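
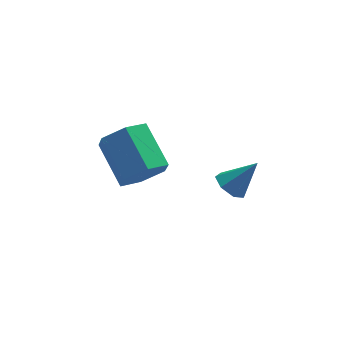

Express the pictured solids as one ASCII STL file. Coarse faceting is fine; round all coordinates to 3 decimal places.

solid 
facet normal -0.651 0.020 -0.759
outer loop
vertex 1.761 -3.036 0.538
vertex 1.417 -2.606 0.844
vertex 1.891 -2.514 0.44
endloop
endfacet
facet normal 0.916 -0.282 -0.286
outer loop
vertex 1.761 -3.036 0.538
vertex 1.891 -2.514 0.44
vertex 2.303 -2.634 1.876
endloop
endfacet
facet normal -0.651 0.020 -0.759
outer loop
vertex 1.891 -2.514 0.44
vertex 1.417 -2.606 0.844
vertex 1.665 -2.062 0.646
endloop
endfacet
facet normal 0.838 0.509 -0.198
outer loop
vertex 1.891 -2.514 0.44
vertex 1.665 -2.062 0.646
vertex 2.303 -2.634 1.876
endloop
endfacet
facet normal -0.652 0.021 -0.758
outer loop
vertex 1.665 -2.062 0.646
vertex 1.417 -2.606 0.844
vertex 1.252 -2.019 1.002
endloop
endfacet
facet normal 0.318 0.912 0.259
outer loop
vertex 1.665 -2.062 0.646
vertex 1.252 -2.019 1.002
vertex 2.303 -2.634 1.876
endloop
endfacet
facet normal -0.651 0.021 -0.759
outer loop
vertex 1.252 -2.019 1.002
vertex 1.417 -2.606 0.844
vertex 0.963 -2.419 1.239
endloop
endfacet
facet normal -0.253 0.622 0.741
outer loop
vertex 1.252 -2.019 1.002
vertex 0.963 -2.419 1.239
vertex 2.303 -2.634 1.876
endloop
endfacet
facet normal -0.651 0.020 -0.758
outer loop
vertex 0.963 -2.419 1.239
vertex 1.417 -2.606 0.844
vertex 1.017 -2.96 1.178
endloop
endfacet
facet normal -0.444 -0.144 0.885
outer loop
vertex 0.963 -2.419 1.239
vertex 1.017 -2.96 1.178
vertex 2.303 -2.634 1.876
endloop
endfacet
facet normal -0.651 0.020 -0.759
outer loop
vertex 1.017 -2.96 1.178
vertex 1.417 -2.606 0.844
vertex 1.372 -3.234 0.866
endloop
endfacet
facet normal -0.111 -0.806 0.581
outer loop
vertex 1.017 -2.96 1.178
vertex 1.372 -3.234 0.866
vertex 2.303 -2.634 1.876
endloop
endfacet
facet normal -0.650 0.020 -0.759
outer loop
vertex 1.372 -3.234 0.866
vertex 1.417 -2.606 0.844
vertex 1.761 -3.036 0.538
endloop
endfacet
facet normal 0.493 -0.868 0.061
outer loop
vertex 1.372 -3.234 0.866
vertex 1.761 -3.036 0.538
vertex 2.303 -2.634 1.876
endloop
endfacet
facet normal 0.231 -0.829 -0.509
outer loop
vertex 0.025 0.229 -0.41
vertex -0.794 0.305 -0.906
vertex 0.005 0.727 -1.231
endloop
endfacet
facet normal 0.973 0.208 0.103
outer loop
vertex 0.025 0.229 -0.41
vertex 0.005 0.727 -1.231
vertex -0.407 1.78 0.541
endloop
endfacet
facet normal 0.973 0.209 0.102
outer loop
vertex -0.407 1.78 0.541
vertex 0.005 0.727 -1.231
vertex -0.428 2.278 -0.28
endloop
endfacet
facet normal -0.232 0.829 0.509
outer loop
vertex -0.407 1.78 0.541
vertex -0.428 2.278 -0.28
vertex -1.226 1.855 0.046
endloop
endfacet
facet normal 0.231 -0.829 -0.508
outer loop
vertex 0.005 0.727 -1.231
vertex -0.794 0.305 -0.906
vertex -0.814 0.802 -1.726
endloop
endfacet
facet normal 0.467 0.553 -0.690
outer loop
vertex 0.005 0.727 -1.231
vertex -0.814 0.802 -1.726
vertex -0.428 2.278 -0.28
endloop
endfacet
facet normal 0.467 0.553 -0.690
outer loop
vertex -0.428 2.278 -0.28
vertex -0.814 0.802 -1.726
vertex -1.247 2.353 -0.775
endloop
endfacet
facet normal -0.232 0.829 0.509
outer loop
vertex -0.428 2.278 -0.28
vertex -1.247 2.353 -0.775
vertex -1.226 1.855 0.046
endloop
endfacet
facet normal 0.231 -0.829 -0.508
outer loop
vertex -0.814 0.802 -1.726
vertex -0.794 0.305 -0.906
vertex -1.613 0.38 -1.401
endloop
endfacet
facet normal -0.504 0.345 -0.792
outer loop
vertex -0.814 0.802 -1.726
vertex -1.613 0.38 -1.401
vertex -1.247 2.353 -0.775
endloop
endfacet
facet normal -0.505 0.345 -0.791
outer loop
vertex -1.247 2.353 -0.775
vertex -1.613 0.38 -1.401
vertex -2.045 1.931 -0.45
endloop
endfacet
facet normal -0.231 0.829 0.509
outer loop
vertex -1.247 2.353 -0.775
vertex -2.045 1.931 -0.45
vertex -1.226 1.855 0.046
endloop
endfacet
facet normal 0.232 -0.829 -0.509
outer loop
vertex -1.613 0.38 -1.401
vertex -0.794 0.305 -0.906
vertex -1.592 -0.118 -0.58
endloop
endfacet
facet normal -0.973 -0.209 -0.102
outer loop
vertex -1.613 0.38 -1.401
vertex -1.592 -0.118 -0.58
vertex -2.045 1.931 -0.45
endloop
endfacet
facet normal -0.973 -0.209 -0.103
outer loop
vertex -2.045 1.931 -0.45
vertex -1.592 -0.118 -0.58
vertex -2.025 1.433 0.371
endloop
endfacet
facet normal -0.231 0.829 0.509
outer loop
vertex -2.045 1.931 -0.45
vertex -2.025 1.433 0.371
vertex -1.226 1.855 0.046
endloop
endfacet
facet normal 0.232 -0.829 -0.509
outer loop
vertex -1.592 -0.118 -0.58
vertex -0.794 0.305 -0.906
vertex -0.773 -0.193 -0.085
endloop
endfacet
facet normal -0.467 -0.553 0.690
outer loop
vertex -1.592 -0.118 -0.58
vertex -0.773 -0.193 -0.085
vertex -2.025 1.433 0.371
endloop
endfacet
facet normal -0.467 -0.553 0.690
outer loop
vertex -2.025 1.433 0.371
vertex -0.773 -0.193 -0.085
vertex -1.206 1.358 0.866
endloop
endfacet
facet normal -0.231 0.829 0.508
outer loop
vertex -2.025 1.433 0.371
vertex -1.206 1.358 0.866
vertex -1.226 1.855 0.046
endloop
endfacet
facet normal 0.231 -0.829 -0.509
outer loop
vertex -0.773 -0.193 -0.085
vertex -0.794 0.305 -0.906
vertex 0.025 0.229 -0.41
endloop
endfacet
facet normal 0.505 -0.345 0.792
outer loop
vertex -0.773 -0.193 -0.085
vertex 0.025 0.229 -0.41
vertex -1.206 1.358 0.866
endloop
endfacet
facet normal 0.504 -0.345 0.792
outer loop
vertex -1.206 1.358 0.866
vertex 0.025 0.229 -0.41
vertex -0.407 1.78 0.541
endloop
endfacet
facet normal -0.231 0.829 0.508
outer loop
vertex -1.206 1.358 0.866
vertex -0.407 1.78 0.541
vertex -1.226 1.855 0.046
endloop
endfacet

endsolid


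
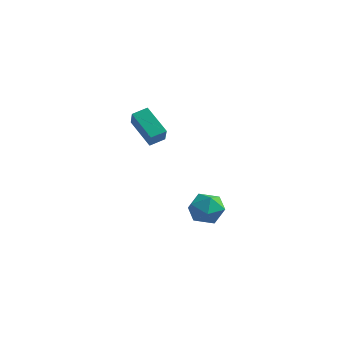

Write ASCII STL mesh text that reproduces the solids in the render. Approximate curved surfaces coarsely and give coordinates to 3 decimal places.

solid 
facet normal 0.074 0.995 -0.070
outer loop
vertex 4.274 1.021 -3.98
vertex 3.257 1.122 -3.622
vertex 4.08 1.11 -2.918
endloop
endfacet
facet normal 0.709 0.702 0.071
outer loop
vertex 4.274 1.021 -3.98
vertex 4.08 1.11 -2.918
vertex 4.817 0.402 -3.278
endloop
endfacet
facet normal 0.859 0.240 -0.453
outer loop
vertex 4.274 1.021 -3.98
vertex 4.817 0.402 -3.278
vertex 4.448 -0.024 -4.203
endloop
endfacet
facet normal 0.316 0.248 -0.916
outer loop
vertex 4.274 1.021 -3.98
vertex 4.448 -0.024 -4.203
vertex 3.484 0.421 -4.415
endloop
endfacet
facet normal -0.168 0.714 -0.679
outer loop
vertex 4.274 1.021 -3.98
vertex 3.484 0.421 -4.415
vertex 3.257 1.122 -3.622
endloop
endfacet
facet normal 0.653 0.334 0.680
outer loop
vertex 4.817 0.402 -3.278
vertex 4.08 1.11 -2.918
vertex 4.136 0.119 -2.485
endloop
endfacet
facet normal -0.376 0.808 0.453
outer loop
vertex 4.08 1.11 -2.918
vertex 3.257 1.122 -3.622
vertex 3.172 0.564 -2.697
endloop
endfacet
facet normal -0.768 0.354 -0.533
outer loop
vertex 3.257 1.122 -3.622
vertex 3.484 0.421 -4.415
vertex 2.803 0.138 -3.622
endloop
endfacet
facet normal 0.017 -0.400 -0.917
outer loop
vertex 3.484 0.421 -4.415
vertex 4.448 -0.024 -4.203
vertex 3.54 -0.57 -3.982
endloop
endfacet
facet normal 0.895 -0.413 -0.167
outer loop
vertex 4.448 -0.024 -4.203
vertex 4.817 0.402 -3.278
vertex 4.363 -0.582 -3.278
endloop
endfacet
facet normal -0.316 -0.248 0.916
outer loop
vertex 3.346 -0.481 -2.92
vertex 4.136 0.119 -2.485
vertex 3.172 0.564 -2.697
endloop
endfacet
facet normal -0.859 -0.240 0.453
outer loop
vertex 3.346 -0.481 -2.92
vertex 3.172 0.564 -2.697
vertex 2.803 0.138 -3.622
endloop
endfacet
facet normal -0.709 -0.702 -0.071
outer loop
vertex 3.346 -0.481 -2.92
vertex 2.803 0.138 -3.622
vertex 3.54 -0.57 -3.982
endloop
endfacet
facet normal -0.074 -0.995 0.070
outer loop
vertex 3.346 -0.481 -2.92
vertex 3.54 -0.57 -3.982
vertex 4.363 -0.582 -3.278
endloop
endfacet
facet normal 0.168 -0.714 0.679
outer loop
vertex 3.346 -0.481 -2.92
vertex 4.363 -0.582 -3.278
vertex 4.136 0.119 -2.485
endloop
endfacet
facet normal -0.017 0.400 0.917
outer loop
vertex 3.172 0.564 -2.697
vertex 4.136 0.119 -2.485
vertex 4.08 1.11 -2.918
endloop
endfacet
facet normal -0.895 0.413 0.167
outer loop
vertex 2.803 0.138 -3.622
vertex 3.172 0.564 -2.697
vertex 3.257 1.122 -3.622
endloop
endfacet
facet normal -0.653 -0.334 -0.680
outer loop
vertex 3.54 -0.57 -3.982
vertex 2.803 0.138 -3.622
vertex 3.484 0.421 -4.415
endloop
endfacet
facet normal 0.376 -0.808 -0.453
outer loop
vertex 4.363 -0.582 -3.278
vertex 3.54 -0.57 -3.982
vertex 4.448 -0.024 -4.203
endloop
endfacet
facet normal 0.768 -0.354 0.533
outer loop
vertex 4.136 0.119 -2.485
vertex 4.363 -0.582 -3.278
vertex 4.817 0.402 -3.278
endloop
endfacet
facet normal -0.383 0.510 -0.770
outer loop
vertex 0.537 -1.631 2.73
vertex 0.99 -0.908 2.984
vertex 1.948 -2.149 1.686
endloop
endfacet
facet normal -0.509 -0.812 -0.285
outer loop
vertex 2.43 -2.792 2.656
vertex 0.537 -1.631 2.73
vertex 1.948 -2.149 1.686
endloop
endfacet
facet normal -0.383 0.510 -0.770
outer loop
vertex 1.948 -2.149 1.686
vertex 0.99 -0.908 2.984
vertex 2.401 -1.426 1.94
endloop
endfacet
facet normal 0.771 -0.283 -0.571
outer loop
vertex 2.401 -1.426 1.94
vertex 2.43 -2.792 2.656
vertex 1.948 -2.149 1.686
endloop
endfacet
facet normal -0.771 0.283 0.571
outer loop
vertex 0.537 -1.631 2.73
vertex 1.472 -1.551 3.954
vertex 0.99 -0.908 2.984
endloop
endfacet
facet normal -0.509 -0.812 -0.285
outer loop
vertex 1.019 -2.274 3.7
vertex 0.537 -1.631 2.73
vertex 2.43 -2.792 2.656
endloop
endfacet
facet normal -0.771 0.283 0.571
outer loop
vertex 1.019 -2.274 3.7
vertex 1.472 -1.551 3.954
vertex 0.537 -1.631 2.73
endloop
endfacet
facet normal 0.509 0.812 0.285
outer loop
vertex 0.99 -0.908 2.984
vertex 1.472 -1.551 3.954
vertex 2.401 -1.426 1.94
endloop
endfacet
facet normal 0.771 -0.283 -0.571
outer loop
vertex 2.883 -2.069 2.91
vertex 2.43 -2.792 2.656
vertex 2.401 -1.426 1.94
endloop
endfacet
facet normal 0.509 0.812 0.285
outer loop
vertex 2.401 -1.426 1.94
vertex 1.472 -1.551 3.954
vertex 2.883 -2.069 2.91
endloop
endfacet
facet normal 0.383 -0.510 0.770
outer loop
vertex 2.883 -2.069 2.91
vertex 1.019 -2.274 3.7
vertex 2.43 -2.792 2.656
endloop
endfacet
facet normal 0.383 -0.510 0.770
outer loop
vertex 1.472 -1.551 3.954
vertex 1.019 -2.274 3.7
vertex 2.883 -2.069 2.91
endloop
endfacet

endsolid


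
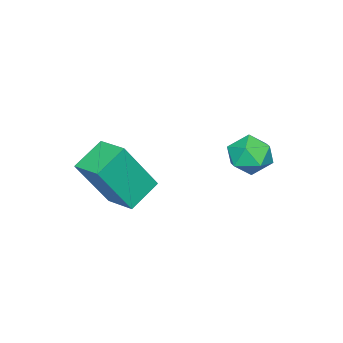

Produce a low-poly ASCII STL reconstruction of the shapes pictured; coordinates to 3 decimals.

solid 
facet normal 0.046 0.263 0.964
outer loop
vertex -1.918 2.084 0.452
vertex -2.019 1.331 0.662
vertex -1.292 1.615 0.55
endloop
endfacet
facet normal 0.438 0.702 0.561
outer loop
vertex -1.918 2.084 0.452
vertex -1.292 1.615 0.55
vertex -1.317 2.116 -0.058
endloop
endfacet
facet normal 0.010 0.997 0.074
outer loop
vertex -1.918 2.084 0.452
vertex -1.317 2.116 -0.058
vertex -2.06 2.143 -0.322
endloop
endfacet
facet normal -0.650 0.740 0.176
outer loop
vertex -1.918 2.084 0.452
vertex -2.06 2.143 -0.322
vertex -2.493 1.657 0.123
endloop
endfacet
facet normal -0.627 0.286 0.725
outer loop
vertex -1.918 2.084 0.452
vertex -2.493 1.657 0.123
vertex -2.019 1.331 0.662
endloop
endfacet
facet normal 0.926 0.310 0.217
outer loop
vertex -1.317 2.116 -0.058
vertex -1.292 1.615 0.55
vertex -1.047 1.383 -0.163
endloop
endfacet
facet normal 0.290 -0.400 0.869
outer loop
vertex -1.292 1.615 0.55
vertex -2.019 1.331 0.662
vertex -1.48 0.897 0.282
endloop
endfacet
facet normal -0.798 -0.363 0.482
outer loop
vertex -2.019 1.331 0.662
vertex -2.493 1.657 0.123
vertex -2.223 0.924 0.018
endloop
endfacet
facet normal -0.835 0.371 -0.407
outer loop
vertex -2.493 1.657 0.123
vertex -2.06 2.143 -0.322
vertex -2.248 1.425 -0.59
endloop
endfacet
facet normal 0.232 0.788 -0.571
outer loop
vertex -2.06 2.143 -0.322
vertex -1.317 2.116 -0.058
vertex -1.521 1.709 -0.702
endloop
endfacet
facet normal 0.650 -0.740 -0.176
outer loop
vertex -1.622 0.956 -0.492
vertex -1.047 1.383 -0.163
vertex -1.48 0.897 0.282
endloop
endfacet
facet normal -0.010 -0.997 -0.074
outer loop
vertex -1.622 0.956 -0.492
vertex -1.48 0.897 0.282
vertex -2.223 0.924 0.018
endloop
endfacet
facet normal -0.438 -0.702 -0.561
outer loop
vertex -1.622 0.956 -0.492
vertex -2.223 0.924 0.018
vertex -2.248 1.425 -0.59
endloop
endfacet
facet normal -0.046 -0.263 -0.964
outer loop
vertex -1.622 0.956 -0.492
vertex -2.248 1.425 -0.59
vertex -1.521 1.709 -0.702
endloop
endfacet
facet normal 0.627 -0.286 -0.725
outer loop
vertex -1.622 0.956 -0.492
vertex -1.521 1.709 -0.702
vertex -1.047 1.383 -0.163
endloop
endfacet
facet normal 0.835 -0.371 0.407
outer loop
vertex -1.48 0.897 0.282
vertex -1.047 1.383 -0.163
vertex -1.292 1.615 0.55
endloop
endfacet
facet normal -0.232 -0.788 0.571
outer loop
vertex -2.223 0.924 0.018
vertex -1.48 0.897 0.282
vertex -2.019 1.331 0.662
endloop
endfacet
facet normal -0.926 -0.310 -0.217
outer loop
vertex -2.248 1.425 -0.59
vertex -2.223 0.924 0.018
vertex -2.493 1.657 0.123
endloop
endfacet
facet normal -0.290 0.400 -0.869
outer loop
vertex -1.521 1.709 -0.702
vertex -2.248 1.425 -0.59
vertex -2.06 2.143 -0.322
endloop
endfacet
facet normal 0.798 0.363 -0.482
outer loop
vertex -1.047 1.383 -0.163
vertex -1.521 1.709 -0.702
vertex -1.317 2.116 -0.058
endloop
endfacet
facet normal -0.406 0.302 -0.862
outer loop
vertex 0.185 -1.286 -0.786
vertex 0.521 -0.268 -0.588
vertex 1.234 -1.52 -1.362
endloop
endfacet
facet normal -0.308 -0.934 -0.181
outer loop
vertex 2.059 -2.132 0.388
vertex 0.185 -1.286 -0.786
vertex 1.234 -1.52 -1.362
endloop
endfacet
facet normal -0.407 0.301 -0.862
outer loop
vertex 1.234 -1.52 -1.362
vertex 0.521 -0.268 -0.588
vertex 1.57 -0.502 -1.165
endloop
endfacet
facet normal 0.860 -0.192 -0.473
outer loop
vertex 1.57 -0.502 -1.165
vertex 2.059 -2.132 0.388
vertex 1.234 -1.52 -1.362
endloop
endfacet
facet normal -0.860 0.192 0.473
outer loop
vertex 0.185 -1.286 -0.786
vertex 1.346 -0.88 1.162
vertex 0.521 -0.268 -0.588
endloop
endfacet
facet normal -0.308 -0.934 -0.181
outer loop
vertex 1.01 -1.898 0.965
vertex 0.185 -1.286 -0.786
vertex 2.059 -2.132 0.388
endloop
endfacet
facet normal -0.860 0.192 0.472
outer loop
vertex 1.01 -1.898 0.965
vertex 1.346 -0.88 1.162
vertex 0.185 -1.286 -0.786
endloop
endfacet
facet normal 0.308 0.934 0.181
outer loop
vertex 0.521 -0.268 -0.588
vertex 1.346 -0.88 1.162
vertex 1.57 -0.502 -1.165
endloop
endfacet
facet normal 0.860 -0.192 -0.472
outer loop
vertex 2.395 -1.114 0.586
vertex 2.059 -2.132 0.388
vertex 1.57 -0.502 -1.165
endloop
endfacet
facet normal 0.308 0.934 0.181
outer loop
vertex 1.57 -0.502 -1.165
vertex 1.346 -0.88 1.162
vertex 2.395 -1.114 0.586
endloop
endfacet
facet normal 0.407 -0.302 0.862
outer loop
vertex 2.395 -1.114 0.586
vertex 1.01 -1.898 0.965
vertex 2.059 -2.132 0.388
endloop
endfacet
facet normal 0.406 -0.301 0.863
outer loop
vertex 1.346 -0.88 1.162
vertex 1.01 -1.898 0.965
vertex 2.395 -1.114 0.586
endloop
endfacet

endsolid


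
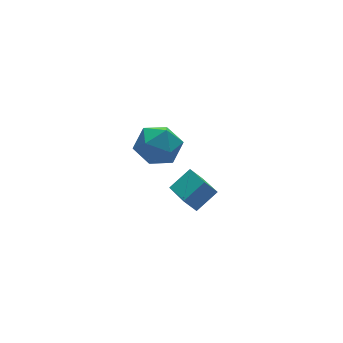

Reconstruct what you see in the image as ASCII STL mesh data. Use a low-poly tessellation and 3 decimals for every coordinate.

solid 
facet normal -0.491 0.864 0.114
outer loop
vertex 0.319 2.552 -1.405
vertex -0.691 1.954 -1.222
vertex 0.01 2.231 -0.304
endloop
endfacet
facet normal 0.189 0.927 0.323
outer loop
vertex 0.319 2.552 -1.405
vertex 0.01 2.231 -0.304
vertex 1.139 2.125 -0.659
endloop
endfacet
facet normal 0.606 0.761 -0.231
outer loop
vertex 0.319 2.552 -1.405
vertex 1.139 2.125 -0.659
vertex 1.135 1.783 -1.797
endloop
endfacet
facet normal 0.185 0.595 -0.782
outer loop
vertex 0.319 2.552 -1.405
vertex 1.135 1.783 -1.797
vertex 0.004 1.677 -2.145
endloop
endfacet
facet normal -0.493 0.658 -0.569
outer loop
vertex 0.319 2.552 -1.405
vertex 0.004 1.677 -2.145
vertex -0.691 1.954 -1.222
endloop
endfacet
facet normal 0.306 0.449 0.840
outer loop
vertex 1.139 2.125 -0.659
vertex 0.01 2.231 -0.304
vertex 0.636 1.263 -0.015
endloop
endfacet
facet normal -0.793 0.345 0.501
outer loop
vertex 0.01 2.231 -0.304
vertex -0.691 1.954 -1.222
vertex -0.495 1.157 -0.363
endloop
endfacet
facet normal -0.797 0.014 -0.604
outer loop
vertex -0.691 1.954 -1.222
vertex 0.004 1.677 -2.145
vertex -0.499 0.815 -1.501
endloop
endfacet
facet normal 0.301 -0.089 -0.950
outer loop
vertex 0.004 1.677 -2.145
vertex 1.135 1.783 -1.797
vertex 0.63 0.709 -1.856
endloop
endfacet
facet normal 0.982 0.180 -0.057
outer loop
vertex 1.135 1.783 -1.797
vertex 1.139 2.125 -0.659
vertex 1.331 0.986 -0.938
endloop
endfacet
facet normal -0.185 -0.595 0.782
outer loop
vertex 0.321 0.388 -0.755
vertex 0.636 1.263 -0.015
vertex -0.495 1.157 -0.363
endloop
endfacet
facet normal -0.606 -0.761 0.231
outer loop
vertex 0.321 0.388 -0.755
vertex -0.495 1.157 -0.363
vertex -0.499 0.815 -1.501
endloop
endfacet
facet normal -0.189 -0.927 -0.323
outer loop
vertex 0.321 0.388 -0.755
vertex -0.499 0.815 -1.501
vertex 0.63 0.709 -1.856
endloop
endfacet
facet normal 0.491 -0.864 -0.114
outer loop
vertex 0.321 0.388 -0.755
vertex 0.63 0.709 -1.856
vertex 1.331 0.986 -0.938
endloop
endfacet
facet normal 0.493 -0.658 0.569
outer loop
vertex 0.321 0.388 -0.755
vertex 1.331 0.986 -0.938
vertex 0.636 1.263 -0.015
endloop
endfacet
facet normal -0.301 0.089 0.950
outer loop
vertex -0.495 1.157 -0.363
vertex 0.636 1.263 -0.015
vertex 0.01 2.231 -0.304
endloop
endfacet
facet normal -0.982 -0.180 0.057
outer loop
vertex -0.499 0.815 -1.501
vertex -0.495 1.157 -0.363
vertex -0.691 1.954 -1.222
endloop
endfacet
facet normal -0.306 -0.449 -0.840
outer loop
vertex 0.63 0.709 -1.856
vertex -0.499 0.815 -1.501
vertex 0.004 1.677 -2.145
endloop
endfacet
facet normal 0.793 -0.345 -0.501
outer loop
vertex 1.331 0.986 -0.938
vertex 0.63 0.709 -1.856
vertex 1.135 1.783 -1.797
endloop
endfacet
facet normal 0.797 -0.014 0.604
outer loop
vertex 0.636 1.263 -0.015
vertex 1.331 0.986 -0.938
vertex 1.139 2.125 -0.659
endloop
endfacet
facet normal -0.819 -0.054 -0.571
outer loop
vertex -1.754 -4.308 0.579
vertex -1.442 -2.601 -0.031
vertex -1.31 -4.607 -0.029
endloop
endfacet
facet normal -0.170 -0.928 0.332
outer loop
vertex -0.278 -4.539 0.691
vertex -1.754 -4.308 0.579
vertex -1.31 -4.607 -0.029
endloop
endfacet
facet normal -0.819 -0.054 -0.571
outer loop
vertex -1.31 -4.607 -0.029
vertex -1.442 -2.601 -0.031
vertex -0.998 -2.9 -0.639
endloop
endfacet
facet normal 0.548 -0.369 -0.751
outer loop
vertex -0.998 -2.9 -0.639
vertex -0.278 -4.539 0.691
vertex -1.31 -4.607 -0.029
endloop
endfacet
facet normal -0.548 0.369 0.751
outer loop
vertex -1.754 -4.308 0.579
vertex -0.41 -2.533 0.689
vertex -1.442 -2.601 -0.031
endloop
endfacet
facet normal -0.170 -0.928 0.332
outer loop
vertex -0.722 -4.24 1.299
vertex -1.754 -4.308 0.579
vertex -0.278 -4.539 0.691
endloop
endfacet
facet normal -0.548 0.369 0.751
outer loop
vertex -0.722 -4.24 1.299
vertex -0.41 -2.533 0.689
vertex -1.754 -4.308 0.579
endloop
endfacet
facet normal 0.170 0.928 -0.332
outer loop
vertex -1.442 -2.601 -0.031
vertex -0.41 -2.533 0.689
vertex -0.998 -2.9 -0.639
endloop
endfacet
facet normal 0.548 -0.369 -0.751
outer loop
vertex 0.034 -2.832 0.081
vertex -0.278 -4.539 0.691
vertex -0.998 -2.9 -0.639
endloop
endfacet
facet normal 0.170 0.928 -0.332
outer loop
vertex -0.998 -2.9 -0.639
vertex -0.41 -2.533 0.689
vertex 0.034 -2.832 0.081
endloop
endfacet
facet normal 0.819 0.054 0.571
outer loop
vertex 0.034 -2.832 0.081
vertex -0.722 -4.24 1.299
vertex -0.278 -4.539 0.691
endloop
endfacet
facet normal 0.819 0.054 0.571
outer loop
vertex -0.41 -2.533 0.689
vertex -0.722 -4.24 1.299
vertex 0.034 -2.832 0.081
endloop
endfacet

endsolid


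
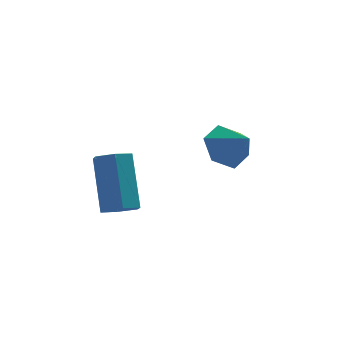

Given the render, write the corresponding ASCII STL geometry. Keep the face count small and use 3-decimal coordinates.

solid 
facet normal -0.504 0.638 -0.582
outer loop
vertex 3.46 4.762 -3.177
vertex 2.855 4.059 -3.424
vertex 2.667 4.608 -2.659
endloop
endfacet
facet normal 0.488 0.274 0.829
outer loop
vertex 3.46 4.762 -3.177
vertex 2.667 4.608 -2.659
vertex 3.485 3.261 -2.696
endloop
endfacet
facet normal -0.504 0.638 -0.582
outer loop
vertex 2.667 4.608 -2.659
vertex 2.855 4.059 -3.424
vertex 2.062 3.905 -2.906
endloop
endfacet
facet normal -0.213 -0.156 0.965
outer loop
vertex 2.667 4.608 -2.659
vertex 2.062 3.905 -2.906
vertex 3.485 3.261 -2.696
endloop
endfacet
facet normal -0.504 0.638 -0.582
outer loop
vertex 2.062 3.905 -2.906
vertex 2.855 4.059 -3.424
vertex 2.25 3.356 -3.671
endloop
endfacet
facet normal -0.422 -0.783 0.458
outer loop
vertex 2.062 3.905 -2.906
vertex 2.25 3.356 -3.671
vertex 3.485 3.261 -2.696
endloop
endfacet
facet normal -0.504 0.638 -0.582
outer loop
vertex 2.25 3.356 -3.671
vertex 2.855 4.059 -3.424
vertex 3.044 3.51 -4.189
endloop
endfacet
facet normal 0.070 -0.980 -0.184
outer loop
vertex 2.25 3.356 -3.671
vertex 3.044 3.51 -4.189
vertex 3.485 3.261 -2.696
endloop
endfacet
facet normal -0.504 0.638 -0.582
outer loop
vertex 3.044 3.51 -4.189
vertex 2.855 4.059 -3.424
vertex 3.649 4.213 -3.942
endloop
endfacet
facet normal 0.771 -0.551 -0.320
outer loop
vertex 3.044 3.51 -4.189
vertex 3.649 4.213 -3.942
vertex 3.485 3.261 -2.696
endloop
endfacet
facet normal -0.504 0.638 -0.582
outer loop
vertex 3.649 4.213 -3.942
vertex 2.855 4.059 -3.424
vertex 3.46 4.762 -3.177
endloop
endfacet
facet normal 0.979 0.076 0.187
outer loop
vertex 3.649 4.213 -3.942
vertex 3.46 4.762 -3.177
vertex 3.485 3.261 -2.696
endloop
endfacet
facet normal 0.046 -0.556 -0.830
outer loop
vertex -0.484 1.028 -4.513
vertex -1.06 0.714 -4.335
vertex -1.084 1.278 -4.714
endloop
endfacet
facet normal 0.469 0.745 -0.474
outer loop
vertex -0.484 1.028 -4.513
vertex -1.084 1.278 -4.714
vertex -0.583 2.24 -2.704
endloop
endfacet
facet normal 0.469 0.746 -0.474
outer loop
vertex -0.583 2.24 -2.704
vertex -1.084 1.278 -4.714
vertex -1.183 2.49 -2.904
endloop
endfacet
facet normal -0.045 0.556 0.830
outer loop
vertex -0.583 2.24 -2.704
vertex -1.183 2.49 -2.904
vertex -1.16 1.926 -2.525
endloop
endfacet
facet normal 0.045 -0.556 -0.830
outer loop
vertex -1.084 1.278 -4.714
vertex -1.06 0.714 -4.335
vertex -1.66 0.964 -4.535
endloop
endfacet
facet normal -0.530 0.691 -0.492
outer loop
vertex -1.084 1.278 -4.714
vertex -1.66 0.964 -4.535
vertex -1.183 2.49 -2.904
endloop
endfacet
facet normal -0.529 0.691 -0.492
outer loop
vertex -1.183 2.49 -2.904
vertex -1.66 0.964 -4.535
vertex -1.759 2.176 -2.726
endloop
endfacet
facet normal -0.047 0.556 0.830
outer loop
vertex -1.183 2.49 -2.904
vertex -1.759 2.176 -2.726
vertex -1.16 1.926 -2.525
endloop
endfacet
facet normal 0.045 -0.556 -0.830
outer loop
vertex -1.66 0.964 -4.535
vertex -1.06 0.714 -4.335
vertex -1.637 0.4 -4.156
endloop
endfacet
facet normal -0.998 -0.053 -0.019
outer loop
vertex -1.66 0.964 -4.535
vertex -1.637 0.4 -4.156
vertex -1.759 2.176 -2.726
endloop
endfacet
facet normal -0.998 -0.053 -0.019
outer loop
vertex -1.759 2.176 -2.726
vertex -1.637 0.4 -4.156
vertex -1.736 1.612 -2.347
endloop
endfacet
facet normal -0.047 0.556 0.830
outer loop
vertex -1.759 2.176 -2.726
vertex -1.736 1.612 -2.347
vertex -1.16 1.926 -2.525
endloop
endfacet
facet normal 0.045 -0.556 -0.830
outer loop
vertex -1.637 0.4 -4.156
vertex -1.06 0.714 -4.335
vertex -1.037 0.15 -3.956
endloop
endfacet
facet normal -0.469 -0.746 0.474
outer loop
vertex -1.637 0.4 -4.156
vertex -1.037 0.15 -3.956
vertex -1.736 1.612 -2.347
endloop
endfacet
facet normal -0.469 -0.745 0.473
outer loop
vertex -1.736 1.612 -2.347
vertex -1.037 0.15 -3.956
vertex -1.136 1.362 -2.146
endloop
endfacet
facet normal -0.046 0.556 0.830
outer loop
vertex -1.736 1.612 -2.347
vertex -1.136 1.362 -2.146
vertex -1.16 1.926 -2.525
endloop
endfacet
facet normal 0.047 -0.556 -0.830
outer loop
vertex -1.037 0.15 -3.956
vertex -1.06 0.714 -4.335
vertex -0.461 0.464 -4.134
endloop
endfacet
facet normal 0.529 -0.691 0.492
outer loop
vertex -1.037 0.15 -3.956
vertex -0.461 0.464 -4.134
vertex -1.136 1.362 -2.146
endloop
endfacet
facet normal 0.530 -0.691 0.492
outer loop
vertex -1.136 1.362 -2.146
vertex -0.461 0.464 -4.134
vertex -0.56 1.676 -2.325
endloop
endfacet
facet normal -0.045 0.556 0.830
outer loop
vertex -1.136 1.362 -2.146
vertex -0.56 1.676 -2.325
vertex -1.16 1.926 -2.525
endloop
endfacet
facet normal 0.047 -0.556 -0.830
outer loop
vertex -0.461 0.464 -4.134
vertex -1.06 0.714 -4.335
vertex -0.484 1.028 -4.513
endloop
endfacet
facet normal 0.998 0.053 0.019
outer loop
vertex -0.461 0.464 -4.134
vertex -0.484 1.028 -4.513
vertex -0.56 1.676 -2.325
endloop
endfacet
facet normal 0.998 0.053 0.019
outer loop
vertex -0.56 1.676 -2.325
vertex -0.484 1.028 -4.513
vertex -0.583 2.24 -2.704
endloop
endfacet
facet normal -0.045 0.556 0.830
outer loop
vertex -0.56 1.676 -2.325
vertex -0.583 2.24 -2.704
vertex -1.16 1.926 -2.525
endloop
endfacet

endsolid


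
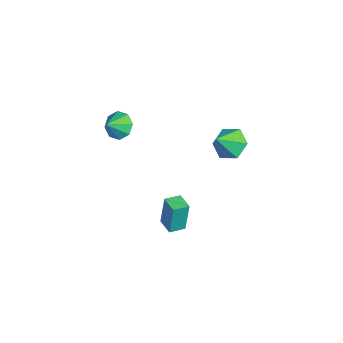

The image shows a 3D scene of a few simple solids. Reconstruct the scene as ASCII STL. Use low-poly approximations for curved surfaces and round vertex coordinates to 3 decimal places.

solid 
facet normal -0.346 0.605 -0.717
outer loop
vertex -1.446 3.827 0.804
vertex -2.387 3.698 1.149
vertex -1.816 4.45 1.508
endloop
endfacet
facet normal 0.920 0.127 0.371
outer loop
vertex -1.446 3.827 0.804
vertex -1.816 4.45 1.508
vertex -1.873 2.802 2.211
endloop
endfacet
facet normal -0.347 0.606 -0.716
outer loop
vertex -1.816 4.45 1.508
vertex -2.387 3.698 1.149
vertex -2.756 4.32 1.854
endloop
endfacet
facet normal 0.276 0.369 0.888
outer loop
vertex -1.816 4.45 1.508
vertex -2.756 4.32 1.854
vertex -1.873 2.802 2.211
endloop
endfacet
facet normal -0.347 0.606 -0.716
outer loop
vertex -2.756 4.32 1.854
vertex -2.387 3.698 1.149
vertex -3.327 3.568 1.495
endloop
endfacet
facet normal -0.468 -0.065 0.881
outer loop
vertex -2.756 4.32 1.854
vertex -3.327 3.568 1.495
vertex -1.873 2.802 2.211
endloop
endfacet
facet normal -0.348 0.604 -0.717
outer loop
vertex -3.327 3.568 1.495
vertex -2.387 3.698 1.149
vertex -2.957 2.945 0.791
endloop
endfacet
facet normal -0.567 -0.742 0.358
outer loop
vertex -3.327 3.568 1.495
vertex -2.957 2.945 0.791
vertex -1.873 2.802 2.211
endloop
endfacet
facet normal -0.348 0.604 -0.717
outer loop
vertex -2.957 2.945 0.791
vertex -2.387 3.698 1.149
vertex -2.017 3.075 0.445
endloop
endfacet
facet normal 0.078 -0.984 -0.159
outer loop
vertex -2.957 2.945 0.791
vertex -2.017 3.075 0.445
vertex -1.873 2.802 2.211
endloop
endfacet
facet normal -0.346 0.605 -0.717
outer loop
vertex -2.017 3.075 0.445
vertex -2.387 3.698 1.149
vertex -1.446 3.827 0.804
endloop
endfacet
facet normal 0.821 -0.551 -0.152
outer loop
vertex -2.017 3.075 0.445
vertex -1.446 3.827 0.804
vertex -1.873 2.802 2.211
endloop
endfacet
facet normal -0.430 0.669 -0.606
outer loop
vertex -2.702 -1.235 3.623
vertex -3.135 -1.859 3.241
vertex -3.277 -1.348 3.906
endloop
endfacet
facet normal 0.406 0.178 0.896
outer loop
vertex -2.702 -1.235 3.623
vertex -3.277 -1.348 3.906
vertex -2.685 -2.561 3.879
endloop
endfacet
facet normal -0.429 0.670 -0.606
outer loop
vertex -3.277 -1.348 3.906
vertex -3.135 -1.859 3.241
vertex -3.769 -1.76 3.799
endloop
endfacet
facet normal -0.139 -0.090 0.986
outer loop
vertex -3.277 -1.348 3.906
vertex -3.769 -1.76 3.799
vertex -2.685 -2.561 3.879
endloop
endfacet
facet normal -0.429 0.670 -0.606
outer loop
vertex -3.769 -1.76 3.799
vertex -3.135 -1.859 3.241
vertex -3.89 -2.23 3.365
endloop
endfacet
facet normal -0.451 -0.540 0.710
outer loop
vertex -3.769 -1.76 3.799
vertex -3.89 -2.23 3.365
vertex -2.685 -2.561 3.879
endloop
endfacet
facet normal -0.429 0.670 -0.606
outer loop
vertex -3.89 -2.23 3.365
vertex -3.135 -1.859 3.241
vertex -3.568 -2.482 2.859
endloop
endfacet
facet normal -0.348 -0.909 0.231
outer loop
vertex -3.89 -2.23 3.365
vertex -3.568 -2.482 2.859
vertex -2.685 -2.561 3.879
endloop
endfacet
facet normal -0.428 0.670 -0.607
outer loop
vertex -3.568 -2.482 2.859
vertex -3.135 -1.859 3.241
vertex -2.993 -2.37 2.577
endloop
endfacet
facet normal 0.108 -0.980 -0.169
outer loop
vertex -3.568 -2.482 2.859
vertex -2.993 -2.37 2.577
vertex -2.685 -2.561 3.879
endloop
endfacet
facet normal -0.429 0.669 -0.607
outer loop
vertex -2.993 -2.37 2.577
vertex -3.135 -1.859 3.241
vertex -2.501 -1.958 2.684
endloop
endfacet
facet normal 0.653 -0.712 -0.259
outer loop
vertex -2.993 -2.37 2.577
vertex -2.501 -1.958 2.684
vertex -2.685 -2.561 3.879
endloop
endfacet
facet normal -0.429 0.669 -0.607
outer loop
vertex -2.501 -1.958 2.684
vertex -3.135 -1.859 3.241
vertex -2.381 -1.488 3.117
endloop
endfacet
facet normal 0.965 -0.262 0.017
outer loop
vertex -2.501 -1.958 2.684
vertex -2.381 -1.488 3.117
vertex -2.685 -2.561 3.879
endloop
endfacet
facet normal -0.429 0.669 -0.607
outer loop
vertex -2.381 -1.488 3.117
vertex -3.135 -1.859 3.241
vertex -2.702 -1.235 3.623
endloop
endfacet
facet normal 0.863 0.106 0.494
outer loop
vertex -2.381 -1.488 3.117
vertex -2.702 -1.235 3.623
vertex -2.685 -2.561 3.879
endloop
endfacet
facet normal -0.975 -0.222 0.000
outer loop
vertex -2.316 0.266 -2.649
vertex -2.519 1.156 -2.765
vertex -2.265 0.039 -4.474
endloop
endfacet
facet normal 0.221 -0.967 0.126
outer loop
vertex -1.281 0.264 -4.475
vertex -2.316 0.266 -2.649
vertex -2.265 0.039 -4.474
endloop
endfacet
facet normal -0.975 -0.224 0.001
outer loop
vertex -2.265 0.039 -4.474
vertex -2.519 1.156 -2.765
vertex -2.469 0.928 -4.59
endloop
endfacet
facet normal 0.027 -0.123 -0.992
outer loop
vertex -2.469 0.928 -4.59
vertex -1.281 0.264 -4.475
vertex -2.265 0.039 -4.474
endloop
endfacet
facet normal -0.027 0.123 0.992
outer loop
vertex -2.316 0.266 -2.649
vertex -1.535 1.381 -2.766
vertex -2.519 1.156 -2.765
endloop
endfacet
facet normal 0.222 -0.967 0.127
outer loop
vertex -1.331 0.492 -2.65
vertex -2.316 0.266 -2.649
vertex -1.281 0.264 -4.475
endloop
endfacet
facet normal -0.027 0.123 0.992
outer loop
vertex -1.331 0.492 -2.65
vertex -1.535 1.381 -2.766
vertex -2.316 0.266 -2.649
endloop
endfacet
facet normal -0.221 0.967 -0.127
outer loop
vertex -2.519 1.156 -2.765
vertex -1.535 1.381 -2.766
vertex -2.469 0.928 -4.59
endloop
endfacet
facet normal 0.027 -0.123 -0.992
outer loop
vertex -1.484 1.154 -4.591
vertex -1.281 0.264 -4.475
vertex -2.469 0.928 -4.59
endloop
endfacet
facet normal -0.222 0.967 -0.126
outer loop
vertex -2.469 0.928 -4.59
vertex -1.535 1.381 -2.766
vertex -1.484 1.154 -4.591
endloop
endfacet
facet normal 0.975 0.222 -0.001
outer loop
vertex -1.484 1.154 -4.591
vertex -1.331 0.492 -2.65
vertex -1.281 0.264 -4.475
endloop
endfacet
facet normal 0.975 0.224 -0.001
outer loop
vertex -1.535 1.381 -2.766
vertex -1.331 0.492 -2.65
vertex -1.484 1.154 -4.591
endloop
endfacet

endsolid


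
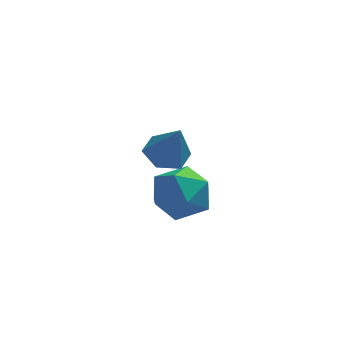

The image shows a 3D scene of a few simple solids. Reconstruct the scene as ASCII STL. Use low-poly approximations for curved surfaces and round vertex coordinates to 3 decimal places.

solid 
facet normal -1.000 -0.008 -0.023
outer loop
vertex -4.201 -2.276 -4.401
vertex -4.211 -2.86 -3.768
vertex -4.222 -2.02 -3.578
endloop
endfacet
facet normal -0.746 0.631 -0.215
outer loop
vertex -4.201 -2.276 -4.401
vertex -4.222 -2.02 -3.578
vertex -3.714 -1.612 -4.143
endloop
endfacet
facet normal -0.320 0.538 -0.780
outer loop
vertex -4.201 -2.276 -4.401
vertex -3.714 -1.612 -4.143
vertex -3.389 -2.201 -4.682
endloop
endfacet
facet normal -0.310 -0.159 -0.937
outer loop
vertex -4.201 -2.276 -4.401
vertex -3.389 -2.201 -4.682
vertex -3.696 -2.973 -4.45
endloop
endfacet
facet normal -0.730 -0.496 -0.469
outer loop
vertex -4.201 -2.276 -4.401
vertex -3.696 -2.973 -4.45
vertex -4.211 -2.86 -3.768
endloop
endfacet
facet normal -0.349 0.880 0.322
outer loop
vertex -3.714 -1.612 -4.143
vertex -4.222 -2.02 -3.578
vertex -3.424 -1.787 -3.35
endloop
endfacet
facet normal -0.760 -0.153 0.632
outer loop
vertex -4.222 -2.02 -3.578
vertex -4.211 -2.86 -3.768
vertex -3.731 -2.559 -3.118
endloop
endfacet
facet normal -0.325 -0.942 -0.089
outer loop
vertex -4.211 -2.86 -3.768
vertex -3.696 -2.973 -4.45
vertex -3.406 -3.148 -3.657
endloop
endfacet
facet normal 0.357 -0.396 -0.846
outer loop
vertex -3.696 -2.973 -4.45
vertex -3.389 -2.201 -4.682
vertex -2.898 -2.74 -4.222
endloop
endfacet
facet normal 0.343 0.730 -0.591
outer loop
vertex -3.389 -2.201 -4.682
vertex -3.714 -1.612 -4.143
vertex -2.909 -1.9 -4.032
endloop
endfacet
facet normal 0.310 0.159 0.937
outer loop
vertex -2.919 -2.484 -3.399
vertex -3.424 -1.787 -3.35
vertex -3.731 -2.559 -3.118
endloop
endfacet
facet normal 0.320 -0.538 0.780
outer loop
vertex -2.919 -2.484 -3.399
vertex -3.731 -2.559 -3.118
vertex -3.406 -3.148 -3.657
endloop
endfacet
facet normal 0.746 -0.631 0.215
outer loop
vertex -2.919 -2.484 -3.399
vertex -3.406 -3.148 -3.657
vertex -2.898 -2.74 -4.222
endloop
endfacet
facet normal 1.000 0.008 0.023
outer loop
vertex -2.919 -2.484 -3.399
vertex -2.898 -2.74 -4.222
vertex -2.909 -1.9 -4.032
endloop
endfacet
facet normal 0.730 0.496 0.469
outer loop
vertex -2.919 -2.484 -3.399
vertex -2.909 -1.9 -4.032
vertex -3.424 -1.787 -3.35
endloop
endfacet
facet normal -0.357 0.396 0.846
outer loop
vertex -3.731 -2.559 -3.118
vertex -3.424 -1.787 -3.35
vertex -4.222 -2.02 -3.578
endloop
endfacet
facet normal -0.343 -0.730 0.591
outer loop
vertex -3.406 -3.148 -3.657
vertex -3.731 -2.559 -3.118
vertex -4.211 -2.86 -3.768
endloop
endfacet
facet normal 0.349 -0.880 -0.322
outer loop
vertex -2.898 -2.74 -4.222
vertex -3.406 -3.148 -3.657
vertex -3.696 -2.973 -4.45
endloop
endfacet
facet normal 0.760 0.153 -0.632
outer loop
vertex -2.909 -1.9 -4.032
vertex -2.898 -2.74 -4.222
vertex -3.389 -2.201 -4.682
endloop
endfacet
facet normal 0.325 0.942 0.089
outer loop
vertex -3.424 -1.787 -3.35
vertex -2.909 -1.9 -4.032
vertex -3.714 -1.612 -4.143
endloop
endfacet
facet normal -0.282 0.334 -0.899
outer loop
vertex -3.553 -3.709 -2.023
vertex -3.896 -3.293 -1.761
vertex -3.325 -3.169 -1.894
endloop
endfacet
facet normal 0.920 -0.392 0.014
outer loop
vertex -3.553 -3.709 -2.023
vertex -3.325 -3.169 -1.894
vertex -3.564 -3.687 -0.699
endloop
endfacet
facet normal -0.282 0.333 -0.900
outer loop
vertex -3.325 -3.169 -1.894
vertex -3.896 -3.293 -1.761
vertex -3.669 -2.753 -1.632
endloop
endfacet
facet normal 0.818 0.450 0.359
outer loop
vertex -3.325 -3.169 -1.894
vertex -3.669 -2.753 -1.632
vertex -3.564 -3.687 -0.699
endloop
endfacet
facet normal -0.282 0.333 -0.900
outer loop
vertex -3.669 -2.753 -1.632
vertex -3.896 -3.293 -1.761
vertex -4.24 -2.877 -1.499
endloop
endfacet
facet normal 0.011 0.707 0.707
outer loop
vertex -3.669 -2.753 -1.632
vertex -4.24 -2.877 -1.499
vertex -3.564 -3.687 -0.699
endloop
endfacet
facet normal -0.283 0.333 -0.900
outer loop
vertex -4.24 -2.877 -1.499
vertex -3.896 -3.293 -1.761
vertex -4.468 -3.417 -1.627
endloop
endfacet
facet normal -0.693 0.124 0.711
outer loop
vertex -4.24 -2.877 -1.499
vertex -4.468 -3.417 -1.627
vertex -3.564 -3.687 -0.699
endloop
endfacet
facet normal -0.283 0.333 -0.900
outer loop
vertex -4.468 -3.417 -1.627
vertex -3.896 -3.293 -1.761
vertex -4.124 -3.833 -1.889
endloop
endfacet
facet normal -0.591 -0.719 0.366
outer loop
vertex -4.468 -3.417 -1.627
vertex -4.124 -3.833 -1.889
vertex -3.564 -3.687 -0.699
endloop
endfacet
facet normal -0.283 0.333 -0.899
outer loop
vertex -4.124 -3.833 -1.889
vertex -3.896 -3.293 -1.761
vertex -3.553 -3.709 -2.023
endloop
endfacet
facet normal 0.216 -0.976 0.018
outer loop
vertex -4.124 -3.833 -1.889
vertex -3.553 -3.709 -2.023
vertex -3.564 -3.687 -0.699
endloop
endfacet

endsolid


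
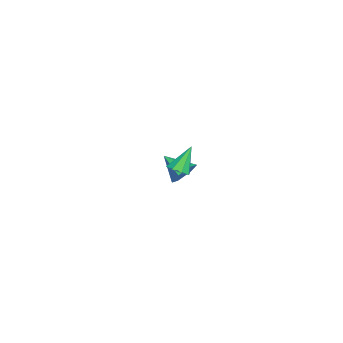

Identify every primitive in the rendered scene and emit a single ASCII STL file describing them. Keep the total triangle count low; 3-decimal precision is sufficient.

solid 
facet normal 0.388 -0.381 -0.839
outer loop
vertex 3.005 0.727 3.533
vertex 2.499 0.535 3.386
vertex 2.782 1.011 3.301
endloop
endfacet
facet normal 0.579 0.738 0.347
outer loop
vertex 3.005 0.727 3.533
vertex 2.782 1.011 3.301
vertex 1.961 1.065 4.554
endloop
endfacet
facet normal 0.387 -0.380 -0.840
outer loop
vertex 2.782 1.011 3.301
vertex 2.499 0.535 3.386
vertex 2.394 1.016 3.12
endloop
endfacet
facet normal 0.025 0.999 -0.027
outer loop
vertex 2.782 1.011 3.301
vertex 2.394 1.016 3.12
vertex 1.961 1.065 4.554
endloop
endfacet
facet normal 0.387 -0.380 -0.840
outer loop
vertex 2.394 1.016 3.12
vertex 2.499 0.535 3.386
vertex 2.067 0.74 3.094
endloop
endfacet
facet normal -0.620 0.755 -0.213
outer loop
vertex 2.394 1.016 3.12
vertex 2.067 0.74 3.094
vertex 1.961 1.065 4.554
endloop
endfacet
facet normal 0.387 -0.380 -0.840
outer loop
vertex 2.067 0.74 3.094
vertex 2.499 0.535 3.386
vertex 1.994 0.343 3.24
endloop
endfacet
facet normal -0.984 0.143 -0.103
outer loop
vertex 2.067 0.74 3.094
vertex 1.994 0.343 3.24
vertex 1.961 1.065 4.554
endloop
endfacet
facet normal 0.388 -0.382 -0.839
outer loop
vertex 1.994 0.343 3.24
vertex 2.499 0.535 3.386
vertex 2.217 0.06 3.472
endloop
endfacet
facet normal -0.848 -0.473 0.239
outer loop
vertex 1.994 0.343 3.24
vertex 2.217 0.06 3.472
vertex 1.961 1.065 4.554
endloop
endfacet
facet normal 0.386 -0.381 -0.840
outer loop
vertex 2.217 0.06 3.472
vertex 2.499 0.535 3.386
vertex 2.605 0.054 3.653
endloop
endfacet
facet normal -0.297 -0.734 0.611
outer loop
vertex 2.217 0.06 3.472
vertex 2.605 0.054 3.653
vertex 1.961 1.065 4.554
endloop
endfacet
facet normal 0.388 -0.381 -0.840
outer loop
vertex 2.605 0.054 3.653
vertex 2.499 0.535 3.386
vertex 2.931 0.331 3.678
endloop
endfacet
facet normal 0.353 -0.487 0.799
outer loop
vertex 2.605 0.054 3.653
vertex 2.931 0.331 3.678
vertex 1.961 1.065 4.554
endloop
endfacet
facet normal 0.388 -0.380 -0.840
outer loop
vertex 2.931 0.331 3.678
vertex 2.499 0.535 3.386
vertex 3.005 0.727 3.533
endloop
endfacet
facet normal 0.714 0.119 0.690
outer loop
vertex 2.931 0.331 3.678
vertex 3.005 0.727 3.533
vertex 1.961 1.065 4.554
endloop
endfacet
facet normal 0.442 0.713 -0.544
outer loop
vertex -3.238 -0.224 -0.873
vertex -3.648 0.312 -0.504
vertex -2.962 0.096 -0.23
endloop
endfacet
facet normal 0.554 -0.815 0.168
outer loop
vertex -3.238 -0.224 -0.873
vertex -2.962 0.096 -0.23
vertex -4.272 -0.692 0.264
endloop
endfacet
facet normal 0.442 0.713 -0.545
outer loop
vertex -2.962 0.096 -0.23
vertex -3.648 0.312 -0.504
vertex -3.373 0.633 0.139
endloop
endfacet
facet normal 0.463 -0.233 0.855
outer loop
vertex -2.962 0.096 -0.23
vertex -3.373 0.633 0.139
vertex -4.272 -0.692 0.264
endloop
endfacet
facet normal 0.442 0.713 -0.545
outer loop
vertex -3.373 0.633 0.139
vertex -3.648 0.312 -0.504
vertex -4.059 0.849 -0.135
endloop
endfacet
facet normal -0.280 0.277 0.919
outer loop
vertex -3.373 0.633 0.139
vertex -4.059 0.849 -0.135
vertex -4.272 -0.692 0.264
endloop
endfacet
facet normal 0.442 0.713 -0.545
outer loop
vertex -4.059 0.849 -0.135
vertex -3.648 0.312 -0.504
vertex -4.335 0.528 -0.778
endloop
endfacet
facet normal -0.932 0.206 0.297
outer loop
vertex -4.059 0.849 -0.135
vertex -4.335 0.528 -0.778
vertex -4.272 -0.692 0.264
endloop
endfacet
facet normal 0.441 0.713 -0.544
outer loop
vertex -4.335 0.528 -0.778
vertex -3.648 0.312 -0.504
vertex -3.924 -0.008 -1.147
endloop
endfacet
facet normal -0.841 -0.376 -0.390
outer loop
vertex -4.335 0.528 -0.778
vertex -3.924 -0.008 -1.147
vertex -4.272 -0.692 0.264
endloop
endfacet
facet normal 0.442 0.713 -0.544
outer loop
vertex -3.924 -0.008 -1.147
vertex -3.648 0.312 -0.504
vertex -3.238 -0.224 -0.873
endloop
endfacet
facet normal -0.098 -0.886 -0.454
outer loop
vertex -3.924 -0.008 -1.147
vertex -3.238 -0.224 -0.873
vertex -4.272 -0.692 0.264
endloop
endfacet

endsolid


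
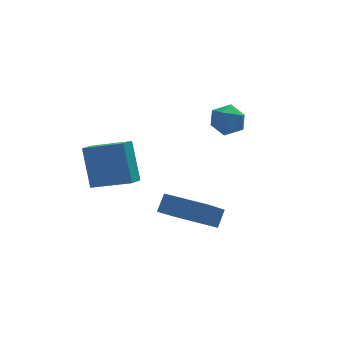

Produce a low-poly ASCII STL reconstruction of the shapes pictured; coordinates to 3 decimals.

solid 
facet normal -0.540 -0.743 0.395
outer loop
vertex -3.52 0.159 1.436
vertex -4.998 0.945 0.892
vertex -3.418 -0.798 -0.225
endloop
endfacet
facet normal 0.839 -0.447 0.309
outer loop
vertex -2.942 -0.145 -0.572
vertex -3.52 0.159 1.436
vertex -3.418 -0.798 -0.225
endloop
endfacet
facet normal -0.540 -0.743 0.395
outer loop
vertex -3.418 -0.798 -0.225
vertex -4.998 0.945 0.892
vertex -4.896 -0.013 -0.769
endloop
endfacet
facet normal 0.054 -0.499 -0.865
outer loop
vertex -4.896 -0.013 -0.769
vertex -2.942 -0.145 -0.572
vertex -3.418 -0.798 -0.225
endloop
endfacet
facet normal -0.053 0.499 0.865
outer loop
vertex -3.52 0.159 1.436
vertex -4.522 1.598 0.545
vertex -4.998 0.945 0.892
endloop
endfacet
facet normal 0.839 -0.447 0.309
outer loop
vertex -3.044 0.813 1.089
vertex -3.52 0.159 1.436
vertex -2.942 -0.145 -0.572
endloop
endfacet
facet normal -0.054 0.498 0.865
outer loop
vertex -3.044 0.813 1.089
vertex -4.522 1.598 0.545
vertex -3.52 0.159 1.436
endloop
endfacet
facet normal -0.839 0.447 -0.309
outer loop
vertex -4.998 0.945 0.892
vertex -4.522 1.598 0.545
vertex -4.896 -0.013 -0.769
endloop
endfacet
facet normal 0.054 -0.498 -0.865
outer loop
vertex -4.42 0.641 -1.116
vertex -2.942 -0.145 -0.572
vertex -4.896 -0.013 -0.769
endloop
endfacet
facet normal -0.839 0.447 -0.309
outer loop
vertex -4.896 -0.013 -0.769
vertex -4.522 1.598 0.545
vertex -4.42 0.641 -1.116
endloop
endfacet
facet normal 0.540 0.743 -0.395
outer loop
vertex -4.42 0.641 -1.116
vertex -3.044 0.813 1.089
vertex -2.942 -0.145 -0.572
endloop
endfacet
facet normal 0.540 0.743 -0.395
outer loop
vertex -4.522 1.598 0.545
vertex -3.044 0.813 1.089
vertex -4.42 0.641 -1.116
endloop
endfacet
facet normal -0.506 -0.568 0.649
outer loop
vertex -1.28 -4.363 0.606
vertex -2.695 -3.094 0.613
vertex -1.655 -4.777 -0.048
endloop
endfacet
facet normal 0.744 -0.668 -0.004
outer loop
vertex -0.825 -3.846 -1.113
vertex -1.28 -4.363 0.606
vertex -1.655 -4.777 -0.048
endloop
endfacet
facet normal -0.506 -0.568 0.649
outer loop
vertex -1.655 -4.777 -0.048
vertex -2.695 -3.094 0.613
vertex -3.069 -3.508 -0.041
endloop
endfacet
facet normal -0.436 -0.481 -0.760
outer loop
vertex -3.069 -3.508 -0.041
vertex -0.825 -3.846 -1.113
vertex -1.655 -4.777 -0.048
endloop
endfacet
facet normal 0.436 0.482 0.760
outer loop
vertex -1.28 -4.363 0.606
vertex -1.865 -2.163 -0.452
vertex -2.695 -3.094 0.613
endloop
endfacet
facet normal 0.745 -0.667 -0.004
outer loop
vertex -0.451 -3.432 -0.459
vertex -1.28 -4.363 0.606
vertex -0.825 -3.846 -1.113
endloop
endfacet
facet normal 0.436 0.482 0.760
outer loop
vertex -0.451 -3.432 -0.459
vertex -1.865 -2.163 -0.452
vertex -1.28 -4.363 0.606
endloop
endfacet
facet normal -0.745 0.668 0.003
outer loop
vertex -2.695 -3.094 0.613
vertex -1.865 -2.163 -0.452
vertex -3.069 -3.508 -0.041
endloop
endfacet
facet normal -0.436 -0.482 -0.760
outer loop
vertex -2.24 -2.577 -1.106
vertex -0.825 -3.846 -1.113
vertex -3.069 -3.508 -0.041
endloop
endfacet
facet normal -0.744 0.668 0.004
outer loop
vertex -3.069 -3.508 -0.041
vertex -1.865 -2.163 -0.452
vertex -2.24 -2.577 -1.106
endloop
endfacet
facet normal 0.506 0.568 -0.649
outer loop
vertex -2.24 -2.577 -1.106
vertex -0.451 -3.432 -0.459
vertex -0.825 -3.846 -1.113
endloop
endfacet
facet normal 0.506 0.568 -0.649
outer loop
vertex -1.865 -2.163 -0.452
vertex -0.451 -3.432 -0.459
vertex -2.24 -2.577 -1.106
endloop
endfacet
facet normal 0.178 -0.221 0.959
outer loop
vertex 0.749 0.087 3.06
vertex 0.201 -0.493 3.028
vertex 0.963 -0.653 2.85
endloop
endfacet
facet normal 0.765 0.039 0.643
outer loop
vertex 0.749 0.087 3.06
vertex 0.963 -0.653 2.85
vertex 1.262 -0.025 2.457
endloop
endfacet
facet normal 0.611 0.688 0.392
outer loop
vertex 0.749 0.087 3.06
vertex 1.262 -0.025 2.457
vertex 0.685 0.524 2.393
endloop
endfacet
facet normal -0.071 0.831 0.551
outer loop
vertex 0.749 0.087 3.06
vertex 0.685 0.524 2.393
vertex 0.029 0.234 2.746
endloop
endfacet
facet normal -0.338 0.270 0.902
outer loop
vertex 0.749 0.087 3.06
vertex 0.029 0.234 2.746
vertex 0.201 -0.493 3.028
endloop
endfacet
facet normal 0.920 -0.382 0.089
outer loop
vertex 1.262 -0.025 2.457
vertex 0.963 -0.653 2.85
vertex 1.031 -0.674 2.054
endloop
endfacet
facet normal -0.028 -0.800 0.599
outer loop
vertex 0.963 -0.653 2.85
vertex 0.201 -0.493 3.028
vertex 0.375 -0.964 2.407
endloop
endfacet
facet normal -0.862 -0.008 0.506
outer loop
vertex 0.201 -0.493 3.028
vertex 0.029 0.234 2.746
vertex -0.202 -0.415 2.343
endloop
endfacet
facet normal -0.431 0.900 -0.061
outer loop
vertex 0.029 0.234 2.746
vertex 0.685 0.524 2.393
vertex 0.097 0.213 1.95
endloop
endfacet
facet normal 0.672 0.669 -0.319
outer loop
vertex 0.685 0.524 2.393
vertex 1.262 -0.025 2.457
vertex 0.859 0.053 1.772
endloop
endfacet
facet normal 0.071 -0.831 -0.551
outer loop
vertex 0.311 -0.527 1.74
vertex 1.031 -0.674 2.054
vertex 0.375 -0.964 2.407
endloop
endfacet
facet normal -0.611 -0.688 -0.392
outer loop
vertex 0.311 -0.527 1.74
vertex 0.375 -0.964 2.407
vertex -0.202 -0.415 2.343
endloop
endfacet
facet normal -0.765 -0.039 -0.643
outer loop
vertex 0.311 -0.527 1.74
vertex -0.202 -0.415 2.343
vertex 0.097 0.213 1.95
endloop
endfacet
facet normal -0.178 0.221 -0.959
outer loop
vertex 0.311 -0.527 1.74
vertex 0.097 0.213 1.95
vertex 0.859 0.053 1.772
endloop
endfacet
facet normal 0.338 -0.270 -0.902
outer loop
vertex 0.311 -0.527 1.74
vertex 0.859 0.053 1.772
vertex 1.031 -0.674 2.054
endloop
endfacet
facet normal 0.431 -0.900 0.061
outer loop
vertex 0.375 -0.964 2.407
vertex 1.031 -0.674 2.054
vertex 0.963 -0.653 2.85
endloop
endfacet
facet normal -0.672 -0.669 0.319
outer loop
vertex -0.202 -0.415 2.343
vertex 0.375 -0.964 2.407
vertex 0.201 -0.493 3.028
endloop
endfacet
facet normal -0.920 0.382 -0.089
outer loop
vertex 0.097 0.213 1.95
vertex -0.202 -0.415 2.343
vertex 0.029 0.234 2.746
endloop
endfacet
facet normal 0.028 0.800 -0.599
outer loop
vertex 0.859 0.053 1.772
vertex 0.097 0.213 1.95
vertex 0.685 0.524 2.393
endloop
endfacet
facet normal 0.862 0.008 -0.506
outer loop
vertex 1.031 -0.674 2.054
vertex 0.859 0.053 1.772
vertex 1.262 -0.025 2.457
endloop
endfacet

endsolid


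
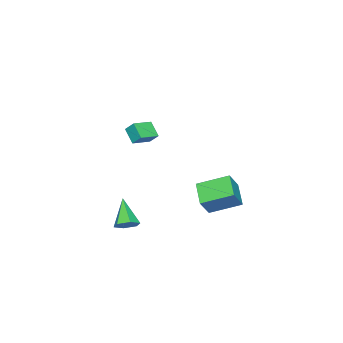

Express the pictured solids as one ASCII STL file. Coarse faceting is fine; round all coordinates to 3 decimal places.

solid 
facet normal -0.652 -0.578 0.491
outer loop
vertex -2.017 1.551 -2.698
vertex -2.963 3.288 -1.909
vertex -2.951 1.586 -3.897
endloop
endfacet
facet normal 0.445 -0.816 -0.370
outer loop
vertex -1.817 2.592 -4.751
vertex -2.017 1.551 -2.698
vertex -2.951 1.586 -3.897
endloop
endfacet
facet normal -0.652 -0.578 0.491
outer loop
vertex -2.951 1.586 -3.897
vertex -2.963 3.288 -1.909
vertex -3.897 3.324 -3.108
endloop
endfacet
facet normal -0.615 0.023 -0.788
outer loop
vertex -3.897 3.324 -3.108
vertex -1.817 2.592 -4.751
vertex -2.951 1.586 -3.897
endloop
endfacet
facet normal 0.615 -0.023 0.788
outer loop
vertex -2.017 1.551 -2.698
vertex -1.829 4.294 -2.763
vertex -2.963 3.288 -1.909
endloop
endfacet
facet normal 0.444 -0.816 -0.370
outer loop
vertex -0.883 2.556 -3.552
vertex -2.017 1.551 -2.698
vertex -1.817 2.592 -4.751
endloop
endfacet
facet normal 0.615 -0.023 0.789
outer loop
vertex -0.883 2.556 -3.552
vertex -1.829 4.294 -2.763
vertex -2.017 1.551 -2.698
endloop
endfacet
facet normal -0.444 0.816 0.371
outer loop
vertex -2.963 3.288 -1.909
vertex -1.829 4.294 -2.763
vertex -3.897 3.324 -3.108
endloop
endfacet
facet normal -0.615 0.023 -0.788
outer loop
vertex -2.763 4.329 -3.962
vertex -1.817 2.592 -4.751
vertex -3.897 3.324 -3.108
endloop
endfacet
facet normal -0.444 0.816 0.370
outer loop
vertex -3.897 3.324 -3.108
vertex -1.829 4.294 -2.763
vertex -2.763 4.329 -3.962
endloop
endfacet
facet normal 0.652 0.578 -0.491
outer loop
vertex -2.763 4.329 -3.962
vertex -0.883 2.556 -3.552
vertex -1.817 2.592 -4.751
endloop
endfacet
facet normal 0.652 0.578 -0.491
outer loop
vertex -1.829 4.294 -2.763
vertex -0.883 2.556 -3.552
vertex -2.763 4.329 -3.962
endloop
endfacet
facet normal -0.942 0.270 -0.200
outer loop
vertex 2.391 0.764 3.587
vertex 2.435 1.375 4.205
vertex 2.77 1.515 2.818
endloop
endfacet
facet normal -0.052 -0.702 -0.711
outer loop
vertex 3.985 1.165 3.075
vertex 2.391 0.764 3.587
vertex 2.77 1.515 2.818
endloop
endfacet
facet normal -0.942 0.271 -0.200
outer loop
vertex 2.77 1.515 2.818
vertex 2.435 1.375 4.205
vertex 2.814 2.125 3.436
endloop
endfacet
facet normal 0.333 0.659 -0.674
outer loop
vertex 2.814 2.125 3.436
vertex 3.985 1.165 3.075
vertex 2.77 1.515 2.818
endloop
endfacet
facet normal -0.333 -0.659 0.675
outer loop
vertex 2.391 0.764 3.587
vertex 3.65 1.025 4.462
vertex 2.435 1.375 4.205
endloop
endfacet
facet normal -0.051 -0.702 -0.710
outer loop
vertex 3.606 0.415 3.844
vertex 2.391 0.764 3.587
vertex 3.985 1.165 3.075
endloop
endfacet
facet normal -0.332 -0.659 0.674
outer loop
vertex 3.606 0.415 3.844
vertex 3.65 1.025 4.462
vertex 2.391 0.764 3.587
endloop
endfacet
facet normal 0.052 0.702 0.710
outer loop
vertex 2.435 1.375 4.205
vertex 3.65 1.025 4.462
vertex 2.814 2.125 3.436
endloop
endfacet
facet normal 0.332 0.659 -0.675
outer loop
vertex 4.029 1.776 3.693
vertex 3.985 1.165 3.075
vertex 2.814 2.125 3.436
endloop
endfacet
facet normal 0.051 0.702 0.711
outer loop
vertex 2.814 2.125 3.436
vertex 3.65 1.025 4.462
vertex 4.029 1.776 3.693
endloop
endfacet
facet normal 0.942 -0.270 0.200
outer loop
vertex 4.029 1.776 3.693
vertex 3.606 0.415 3.844
vertex 3.985 1.165 3.075
endloop
endfacet
facet normal 0.942 -0.271 0.200
outer loop
vertex 3.65 1.025 4.462
vertex 3.606 0.415 3.844
vertex 4.029 1.776 3.693
endloop
endfacet
facet normal 0.503 0.484 -0.716
outer loop
vertex 2.796 0.15 -4.121
vertex 2.465 -0.324 -4.674
vertex 2.105 0.359 -4.465
endloop
endfacet
facet normal -0.181 0.636 0.750
outer loop
vertex 2.796 0.15 -4.121
vertex 2.105 0.359 -4.465
vertex 1.435 -1.316 -3.206
endloop
endfacet
facet normal 0.503 0.484 -0.716
outer loop
vertex 2.105 0.359 -4.465
vertex 2.465 -0.324 -4.674
vertex 1.774 -0.115 -5.018
endloop
endfacet
facet normal -0.880 0.455 0.137
outer loop
vertex 2.105 0.359 -4.465
vertex 1.774 -0.115 -5.018
vertex 1.435 -1.316 -3.206
endloop
endfacet
facet normal 0.503 0.484 -0.716
outer loop
vertex 1.774 -0.115 -5.018
vertex 2.465 -0.324 -4.674
vertex 2.134 -0.798 -5.227
endloop
endfacet
facet normal -0.860 -0.336 -0.384
outer loop
vertex 1.774 -0.115 -5.018
vertex 2.134 -0.798 -5.227
vertex 1.435 -1.316 -3.206
endloop
endfacet
facet normal 0.503 0.484 -0.716
outer loop
vertex 2.134 -0.798 -5.227
vertex 2.465 -0.324 -4.674
vertex 2.825 -1.007 -4.883
endloop
endfacet
facet normal -0.141 -0.946 -0.291
outer loop
vertex 2.134 -0.798 -5.227
vertex 2.825 -1.007 -4.883
vertex 1.435 -1.316 -3.206
endloop
endfacet
facet normal 0.502 0.484 -0.716
outer loop
vertex 2.825 -1.007 -4.883
vertex 2.465 -0.324 -4.674
vertex 3.157 -0.533 -4.33
endloop
endfacet
facet normal 0.558 -0.765 0.321
outer loop
vertex 2.825 -1.007 -4.883
vertex 3.157 -0.533 -4.33
vertex 1.435 -1.316 -3.206
endloop
endfacet
facet normal 0.502 0.485 -0.716
outer loop
vertex 3.157 -0.533 -4.33
vertex 2.465 -0.324 -4.674
vertex 2.796 0.15 -4.121
endloop
endfacet
facet normal 0.538 0.026 0.843
outer loop
vertex 3.157 -0.533 -4.33
vertex 2.796 0.15 -4.121
vertex 1.435 -1.316 -3.206
endloop
endfacet

endsolid


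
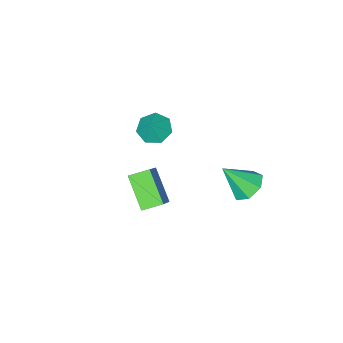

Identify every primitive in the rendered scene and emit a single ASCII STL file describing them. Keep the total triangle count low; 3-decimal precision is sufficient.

solid 
facet normal -0.523 0.381 -0.762
outer loop
vertex -3.79 2.159 -0.433
vertex -4.362 1.376 -0.432
vertex -4.472 2.206 0.059
endloop
endfacet
facet normal 0.458 0.682 0.570
outer loop
vertex -3.79 2.159 -0.433
vertex -4.472 2.206 0.059
vertex -3.358 0.644 1.032
endloop
endfacet
facet normal -0.524 0.381 -0.762
outer loop
vertex -4.472 2.206 0.059
vertex -4.362 1.376 -0.432
vertex -5.071 1.627 0.181
endloop
endfacet
facet normal -0.210 0.405 0.890
outer loop
vertex -4.472 2.206 0.059
vertex -5.071 1.627 0.181
vertex -3.358 0.644 1.032
endloop
endfacet
facet normal -0.523 0.382 -0.762
outer loop
vertex -5.071 1.627 0.181
vertex -4.362 1.376 -0.432
vertex -5.137 0.86 -0.158
endloop
endfacet
facet normal -0.556 -0.296 0.777
outer loop
vertex -5.071 1.627 0.181
vertex -5.137 0.86 -0.158
vertex -3.358 0.644 1.032
endloop
endfacet
facet normal -0.523 0.381 -0.762
outer loop
vertex -5.137 0.86 -0.158
vertex -4.362 1.376 -0.432
vertex -4.619 0.481 -0.703
endloop
endfacet
facet normal -0.320 -0.893 0.317
outer loop
vertex -5.137 0.86 -0.158
vertex -4.619 0.481 -0.703
vertex -3.358 0.644 1.032
endloop
endfacet
facet normal -0.524 0.381 -0.762
outer loop
vertex -4.619 0.481 -0.703
vertex -4.362 1.376 -0.432
vertex -3.908 0.776 -1.044
endloop
endfacet
facet normal 0.319 -0.937 -0.144
outer loop
vertex -4.619 0.481 -0.703
vertex -3.908 0.776 -1.044
vertex -3.358 0.644 1.032
endloop
endfacet
facet normal -0.523 0.382 -0.762
outer loop
vertex -3.908 0.776 -1.044
vertex -4.362 1.376 -0.432
vertex -3.539 1.523 -0.923
endloop
endfacet
facet normal 0.882 -0.394 -0.259
outer loop
vertex -3.908 0.776 -1.044
vertex -3.539 1.523 -0.923
vertex -3.358 0.644 1.032
endloop
endfacet
facet normal -0.523 0.381 -0.762
outer loop
vertex -3.539 1.523 -0.923
vertex -4.362 1.376 -0.432
vertex -3.79 2.159 -0.433
endloop
endfacet
facet normal 0.943 0.326 0.059
outer loop
vertex -3.539 1.523 -0.923
vertex -3.79 2.159 -0.433
vertex -3.358 0.644 1.032
endloop
endfacet
facet normal -0.485 -0.319 -0.814
outer loop
vertex -0.88 -2.862 2.73
vertex -1.586 -2.348 2.949
vertex -0.874 -2.136 2.442
endloop
endfacet
facet normal 0.995 0.028 0.092
outer loop
vertex -0.88 -2.862 2.73
vertex -0.874 -2.136 2.442
vertex -1.014 -1.972 3.911
endloop
endfacet
facet normal -0.485 -0.318 -0.814
outer loop
vertex -0.874 -2.136 2.442
vertex -1.586 -2.348 2.949
vertex -1.403 -1.57 2.536
endloop
endfacet
facet normal 0.730 0.683 -0.007
outer loop
vertex -0.874 -2.136 2.442
vertex -1.403 -1.57 2.536
vertex -1.014 -1.972 3.911
endloop
endfacet
facet normal -0.484 -0.319 -0.815
outer loop
vertex -1.403 -1.57 2.536
vertex -1.586 -2.348 2.949
vertex -2.071 -1.59 2.941
endloop
endfacet
facet normal 0.121 0.961 0.247
outer loop
vertex -1.403 -1.57 2.536
vertex -2.071 -1.59 2.941
vertex -1.014 -1.972 3.911
endloop
endfacet
facet normal -0.486 -0.319 -0.814
outer loop
vertex -2.071 -1.59 2.941
vertex -1.586 -2.348 2.949
vertex -2.373 -2.181 3.353
endloop
endfacet
facet normal -0.372 0.651 0.662
outer loop
vertex -2.071 -1.59 2.941
vertex -2.373 -2.181 3.353
vertex -1.014 -1.972 3.911
endloop
endfacet
facet normal -0.486 -0.318 -0.814
outer loop
vertex -2.373 -2.181 3.353
vertex -1.586 -2.348 2.949
vertex -2.083 -2.898 3.46
endloop
endfacet
facet normal -0.378 -0.015 0.926
outer loop
vertex -2.373 -2.181 3.353
vertex -2.083 -2.898 3.46
vertex -1.014 -1.972 3.911
endloop
endfacet
facet normal -0.485 -0.319 -0.815
outer loop
vertex -2.083 -2.898 3.46
vertex -1.586 -2.348 2.949
vertex -1.418 -3.201 3.183
endloop
endfacet
facet normal 0.107 -0.533 0.840
outer loop
vertex -2.083 -2.898 3.46
vertex -1.418 -3.201 3.183
vertex -1.014 -1.972 3.911
endloop
endfacet
facet normal -0.485 -0.319 -0.814
outer loop
vertex -1.418 -3.201 3.183
vertex -1.586 -2.348 2.949
vertex -0.88 -2.862 2.73
endloop
endfacet
facet normal 0.718 -0.514 0.469
outer loop
vertex -1.418 -3.201 3.183
vertex -0.88 -2.862 2.73
vertex -1.014 -1.972 3.911
endloop
endfacet
facet normal -0.808 0.482 0.339
outer loop
vertex 0.635 0.67 3.683
vertex 1.603 1.483 4.834
vertex 0.949 2.084 2.422
endloop
endfacet
facet normal -0.567 -0.475 -0.673
outer loop
vertex 1.797 1.577 2.066
vertex 0.635 0.67 3.683
vertex 0.949 2.084 2.422
endloop
endfacet
facet normal -0.808 0.482 0.339
outer loop
vertex 0.949 2.084 2.422
vertex 1.603 1.483 4.834
vertex 1.917 2.896 3.573
endloop
endfacet
facet normal 0.164 0.736 -0.657
outer loop
vertex 1.917 2.896 3.573
vertex 1.797 1.577 2.066
vertex 0.949 2.084 2.422
endloop
endfacet
facet normal -0.164 -0.736 0.657
outer loop
vertex 0.635 0.67 3.683
vertex 2.451 0.976 4.478
vertex 1.603 1.483 4.834
endloop
endfacet
facet normal -0.566 -0.475 -0.673
outer loop
vertex 1.483 0.164 3.327
vertex 0.635 0.67 3.683
vertex 1.797 1.577 2.066
endloop
endfacet
facet normal -0.163 -0.736 0.657
outer loop
vertex 1.483 0.164 3.327
vertex 2.451 0.976 4.478
vertex 0.635 0.67 3.683
endloop
endfacet
facet normal 0.567 0.475 0.673
outer loop
vertex 1.603 1.483 4.834
vertex 2.451 0.976 4.478
vertex 1.917 2.896 3.573
endloop
endfacet
facet normal 0.163 0.736 -0.657
outer loop
vertex 2.765 2.39 3.217
vertex 1.797 1.577 2.066
vertex 1.917 2.896 3.573
endloop
endfacet
facet normal 0.566 0.475 0.674
outer loop
vertex 1.917 2.896 3.573
vertex 2.451 0.976 4.478
vertex 2.765 2.39 3.217
endloop
endfacet
facet normal 0.808 -0.482 -0.339
outer loop
vertex 2.765 2.39 3.217
vertex 1.483 0.164 3.327
vertex 1.797 1.577 2.066
endloop
endfacet
facet normal 0.808 -0.482 -0.339
outer loop
vertex 2.451 0.976 4.478
vertex 1.483 0.164 3.327
vertex 2.765 2.39 3.217
endloop
endfacet

endsolid


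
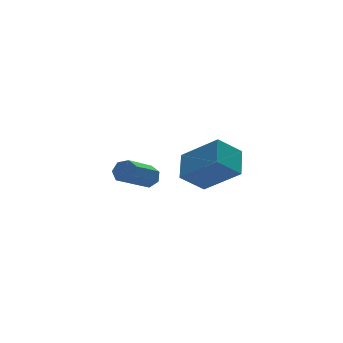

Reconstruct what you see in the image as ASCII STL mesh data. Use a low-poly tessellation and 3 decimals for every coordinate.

solid 
facet normal 0.719 0.434 -0.543
outer loop
vertex 1.32 3.035 0.93
vertex 0.945 3.291 0.638
vertex 1.188 3.455 1.091
endloop
endfacet
facet normal 0.636 -0.094 0.766
outer loop
vertex 1.32 3.035 0.93
vertex 1.188 3.455 1.091
vertex -0.01 2.234 1.935
endloop
endfacet
facet normal 0.636 -0.094 0.766
outer loop
vertex -0.01 2.234 1.935
vertex 1.188 3.455 1.091
vertex -0.142 2.654 2.096
endloop
endfacet
facet normal -0.719 -0.434 0.543
outer loop
vertex -0.01 2.234 1.935
vertex -0.142 2.654 2.096
vertex -0.385 2.489 1.642
endloop
endfacet
facet normal 0.720 0.433 -0.543
outer loop
vertex 1.188 3.455 1.091
vertex 0.945 3.291 0.638
vertex 0.873 3.752 0.91
endloop
endfacet
facet normal 0.177 0.642 0.746
outer loop
vertex 1.188 3.455 1.091
vertex 0.873 3.752 0.91
vertex -0.142 2.654 2.096
endloop
endfacet
facet normal 0.176 0.643 0.746
outer loop
vertex -0.142 2.654 2.096
vertex 0.873 3.752 0.91
vertex -0.457 2.95 1.915
endloop
endfacet
facet normal -0.719 -0.434 0.543
outer loop
vertex -0.142 2.654 2.096
vertex -0.457 2.95 1.915
vertex -0.385 2.489 1.642
endloop
endfacet
facet normal 0.720 0.432 -0.542
outer loop
vertex 0.873 3.752 0.91
vertex 0.945 3.291 0.638
vertex 0.613 3.701 0.524
endloop
endfacet
facet normal -0.417 0.894 0.162
outer loop
vertex 0.873 3.752 0.91
vertex 0.613 3.701 0.524
vertex -0.457 2.95 1.915
endloop
endfacet
facet normal -0.416 0.895 0.163
outer loop
vertex -0.457 2.95 1.915
vertex 0.613 3.701 0.524
vertex -0.718 2.899 1.529
endloop
endfacet
facet normal -0.719 -0.434 0.543
outer loop
vertex -0.457 2.95 1.915
vertex -0.718 2.899 1.529
vertex -0.385 2.489 1.642
endloop
endfacet
facet normal 0.720 0.431 -0.544
outer loop
vertex 0.613 3.701 0.524
vertex 0.945 3.291 0.638
vertex 0.602 3.341 0.224
endloop
endfacet
facet normal -0.694 0.473 -0.542
outer loop
vertex 0.613 3.701 0.524
vertex 0.602 3.341 0.224
vertex -0.718 2.899 1.529
endloop
endfacet
facet normal -0.694 0.474 -0.542
outer loop
vertex -0.718 2.899 1.529
vertex 0.602 3.341 0.224
vertex -0.728 2.54 1.228
endloop
endfacet
facet normal -0.719 -0.435 0.542
outer loop
vertex -0.718 2.899 1.529
vertex -0.728 2.54 1.228
vertex -0.385 2.489 1.642
endloop
endfacet
facet normal 0.719 0.434 -0.543
outer loop
vertex 0.602 3.341 0.224
vertex 0.945 3.291 0.638
vertex 0.85 2.944 0.235
endloop
endfacet
facet normal -0.450 -0.305 -0.839
outer loop
vertex 0.602 3.341 0.224
vertex 0.85 2.944 0.235
vertex -0.728 2.54 1.228
endloop
endfacet
facet normal -0.450 -0.306 -0.839
outer loop
vertex -0.728 2.54 1.228
vertex 0.85 2.944 0.235
vertex -0.48 2.142 1.24
endloop
endfacet
facet normal -0.720 -0.432 0.543
outer loop
vertex -0.728 2.54 1.228
vertex -0.48 2.142 1.24
vertex -0.385 2.489 1.642
endloop
endfacet
facet normal 0.718 0.435 -0.544
outer loop
vertex 0.85 2.944 0.235
vertex 0.945 3.291 0.638
vertex 1.17 2.808 0.549
endloop
endfacet
facet normal 0.133 -0.853 -0.505
outer loop
vertex 0.85 2.944 0.235
vertex 1.17 2.808 0.549
vertex -0.48 2.142 1.24
endloop
endfacet
facet normal 0.133 -0.853 -0.505
outer loop
vertex -0.48 2.142 1.24
vertex 1.17 2.808 0.549
vertex -0.161 2.006 1.554
endloop
endfacet
facet normal -0.719 -0.433 0.543
outer loop
vertex -0.48 2.142 1.24
vertex -0.161 2.006 1.554
vertex -0.385 2.489 1.642
endloop
endfacet
facet normal 0.719 0.435 -0.542
outer loop
vertex 1.17 2.808 0.549
vertex 0.945 3.291 0.638
vertex 1.32 3.035 0.93
endloop
endfacet
facet normal 0.616 -0.759 0.210
outer loop
vertex 1.17 2.808 0.549
vertex 1.32 3.035 0.93
vertex -0.161 2.006 1.554
endloop
endfacet
facet normal 0.616 -0.759 0.210
outer loop
vertex -0.161 2.006 1.554
vertex 1.32 3.035 0.93
vertex -0.01 2.234 1.935
endloop
endfacet
facet normal -0.719 -0.433 0.544
outer loop
vertex -0.161 2.006 1.554
vertex -0.01 2.234 1.935
vertex -0.385 2.489 1.642
endloop
endfacet
facet normal -0.447 -0.773 -0.450
outer loop
vertex 0.914 -2.289 4.096
vertex 0.054 -1.127 2.957
vertex 1.852 -2.371 3.305
endloop
endfacet
facet normal 0.467 -0.631 0.619
outer loop
vertex 2.406 -1.413 3.863
vertex 0.914 -2.289 4.096
vertex 1.852 -2.371 3.305
endloop
endfacet
facet normal -0.447 -0.773 -0.450
outer loop
vertex 1.852 -2.371 3.305
vertex 0.054 -1.127 2.957
vertex 0.992 -1.209 2.166
endloop
endfacet
facet normal 0.763 -0.066 -0.643
outer loop
vertex 0.992 -1.209 2.166
vertex 2.406 -1.413 3.863
vertex 1.852 -2.371 3.305
endloop
endfacet
facet normal -0.763 0.066 0.643
outer loop
vertex 0.914 -2.289 4.096
vertex 0.608 -0.169 3.515
vertex 0.054 -1.127 2.957
endloop
endfacet
facet normal 0.467 -0.631 0.619
outer loop
vertex 1.468 -1.331 4.654
vertex 0.914 -2.289 4.096
vertex 2.406 -1.413 3.863
endloop
endfacet
facet normal -0.763 0.066 0.643
outer loop
vertex 1.468 -1.331 4.654
vertex 0.608 -0.169 3.515
vertex 0.914 -2.289 4.096
endloop
endfacet
facet normal -0.467 0.631 -0.619
outer loop
vertex 0.054 -1.127 2.957
vertex 0.608 -0.169 3.515
vertex 0.992 -1.209 2.166
endloop
endfacet
facet normal 0.763 -0.066 -0.643
outer loop
vertex 1.546 -0.251 2.724
vertex 2.406 -1.413 3.863
vertex 0.992 -1.209 2.166
endloop
endfacet
facet normal -0.467 0.631 -0.619
outer loop
vertex 0.992 -1.209 2.166
vertex 0.608 -0.169 3.515
vertex 1.546 -0.251 2.724
endloop
endfacet
facet normal 0.447 0.773 0.450
outer loop
vertex 1.546 -0.251 2.724
vertex 1.468 -1.331 4.654
vertex 2.406 -1.413 3.863
endloop
endfacet
facet normal 0.447 0.773 0.450
outer loop
vertex 0.608 -0.169 3.515
vertex 1.468 -1.331 4.654
vertex 1.546 -0.251 2.724
endloop
endfacet

endsolid


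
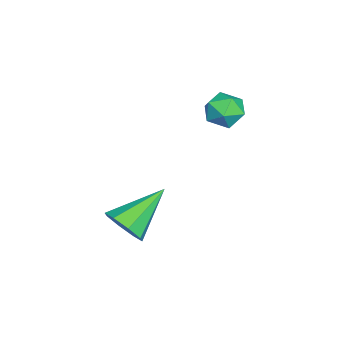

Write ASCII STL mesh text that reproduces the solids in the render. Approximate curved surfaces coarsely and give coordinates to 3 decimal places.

solid 
facet normal -0.480 0.292 0.827
outer loop
vertex -0.921 3.805 3.937
vertex -0.911 3.063 4.205
vertex -0.317 3.553 4.377
endloop
endfacet
facet normal -0.074 0.818 0.570
outer loop
vertex -0.921 3.805 3.937
vertex -0.317 3.553 4.377
vertex -0.183 4.005 3.745
endloop
endfacet
facet normal -0.284 0.954 -0.098
outer loop
vertex -0.921 3.805 3.937
vertex -0.183 4.005 3.745
vertex -0.694 3.795 3.182
endloop
endfacet
facet normal -0.821 0.511 -0.254
outer loop
vertex -0.921 3.805 3.937
vertex -0.694 3.795 3.182
vertex -1.144 3.213 3.466
endloop
endfacet
facet normal -0.943 0.102 0.318
outer loop
vertex -0.921 3.805 3.937
vertex -1.144 3.213 3.466
vertex -0.911 3.063 4.205
endloop
endfacet
facet normal 0.600 0.585 0.546
outer loop
vertex -0.183 4.005 3.745
vertex -0.317 3.553 4.377
vertex 0.284 3.387 3.894
endloop
endfacet
facet normal -0.058 -0.268 0.962
outer loop
vertex -0.317 3.553 4.377
vertex -0.911 3.063 4.205
vertex -0.166 2.805 4.178
endloop
endfacet
facet normal -0.806 -0.576 0.137
outer loop
vertex -0.911 3.063 4.205
vertex -1.144 3.213 3.466
vertex -0.677 2.595 3.615
endloop
endfacet
facet normal -0.609 0.087 -0.788
outer loop
vertex -1.144 3.213 3.466
vertex -0.694 3.795 3.182
vertex -0.543 3.047 2.983
endloop
endfacet
facet normal 0.259 0.804 -0.535
outer loop
vertex -0.694 3.795 3.182
vertex -0.183 4.005 3.745
vertex 0.051 3.537 3.155
endloop
endfacet
facet normal 0.821 -0.511 0.254
outer loop
vertex 0.061 2.795 3.423
vertex 0.284 3.387 3.894
vertex -0.166 2.805 4.178
endloop
endfacet
facet normal 0.284 -0.954 0.098
outer loop
vertex 0.061 2.795 3.423
vertex -0.166 2.805 4.178
vertex -0.677 2.595 3.615
endloop
endfacet
facet normal 0.074 -0.818 -0.570
outer loop
vertex 0.061 2.795 3.423
vertex -0.677 2.595 3.615
vertex -0.543 3.047 2.983
endloop
endfacet
facet normal 0.480 -0.292 -0.827
outer loop
vertex 0.061 2.795 3.423
vertex -0.543 3.047 2.983
vertex 0.051 3.537 3.155
endloop
endfacet
facet normal 0.943 -0.102 -0.318
outer loop
vertex 0.061 2.795 3.423
vertex 0.051 3.537 3.155
vertex 0.284 3.387 3.894
endloop
endfacet
facet normal 0.609 -0.087 0.788
outer loop
vertex -0.166 2.805 4.178
vertex 0.284 3.387 3.894
vertex -0.317 3.553 4.377
endloop
endfacet
facet normal -0.259 -0.804 0.535
outer loop
vertex -0.677 2.595 3.615
vertex -0.166 2.805 4.178
vertex -0.911 3.063 4.205
endloop
endfacet
facet normal -0.600 -0.585 -0.546
outer loop
vertex -0.543 3.047 2.983
vertex -0.677 2.595 3.615
vertex -1.144 3.213 3.466
endloop
endfacet
facet normal 0.058 0.268 -0.962
outer loop
vertex 0.051 3.537 3.155
vertex -0.543 3.047 2.983
vertex -0.694 3.795 3.182
endloop
endfacet
facet normal 0.806 0.576 -0.137
outer loop
vertex 0.284 3.387 3.894
vertex 0.051 3.537 3.155
vertex -0.183 4.005 3.745
endloop
endfacet
facet normal 0.662 -0.541 -0.519
outer loop
vertex 4.019 0.543 1.299
vertex 3.662 0.777 0.599
vertex 4.268 1.07 1.067
endloop
endfacet
facet normal 0.356 0.230 0.906
outer loop
vertex 4.019 0.543 1.299
vertex 4.268 1.07 1.067
vertex 2.358 1.843 1.621
endloop
endfacet
facet normal 0.662 -0.541 -0.519
outer loop
vertex 4.268 1.07 1.067
vertex 3.662 0.777 0.599
vertex 4.162 1.426 0.561
endloop
endfacet
facet normal 0.444 0.774 0.451
outer loop
vertex 4.268 1.07 1.067
vertex 4.162 1.426 0.561
vertex 2.358 1.843 1.621
endloop
endfacet
facet normal 0.663 -0.541 -0.518
outer loop
vertex 4.162 1.426 0.561
vertex 3.662 0.777 0.599
vertex 3.763 1.401 0.077
endloop
endfacet
facet normal 0.132 0.978 -0.160
outer loop
vertex 4.162 1.426 0.561
vertex 3.763 1.401 0.077
vertex 2.358 1.843 1.621
endloop
endfacet
facet normal 0.662 -0.541 -0.519
outer loop
vertex 3.763 1.401 0.077
vertex 3.662 0.777 0.599
vertex 3.305 1.011 -0.101
endloop
endfacet
facet normal -0.395 0.723 -0.567
outer loop
vertex 3.763 1.401 0.077
vertex 3.305 1.011 -0.101
vertex 2.358 1.843 1.621
endloop
endfacet
facet normal 0.662 -0.541 -0.519
outer loop
vertex 3.305 1.011 -0.101
vertex 3.662 0.777 0.599
vertex 3.056 0.484 0.131
endloop
endfacet
facet normal -0.831 0.158 -0.533
outer loop
vertex 3.305 1.011 -0.101
vertex 3.056 0.484 0.131
vertex 2.358 1.843 1.621
endloop
endfacet
facet normal 0.662 -0.541 -0.519
outer loop
vertex 3.056 0.484 0.131
vertex 3.662 0.777 0.599
vertex 3.162 0.128 0.637
endloop
endfacet
facet normal -0.919 -0.386 -0.079
outer loop
vertex 3.056 0.484 0.131
vertex 3.162 0.128 0.637
vertex 2.358 1.843 1.621
endloop
endfacet
facet normal 0.663 -0.541 -0.518
outer loop
vertex 3.162 0.128 0.637
vertex 3.662 0.777 0.599
vertex 3.561 0.153 1.121
endloop
endfacet
facet normal -0.608 -0.590 0.532
outer loop
vertex 3.162 0.128 0.637
vertex 3.561 0.153 1.121
vertex 2.358 1.843 1.621
endloop
endfacet
facet normal 0.662 -0.541 -0.519
outer loop
vertex 3.561 0.153 1.121
vertex 3.662 0.777 0.599
vertex 4.019 0.543 1.299
endloop
endfacet
facet normal -0.080 -0.335 0.939
outer loop
vertex 3.561 0.153 1.121
vertex 4.019 0.543 1.299
vertex 2.358 1.843 1.621
endloop
endfacet

endsolid
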